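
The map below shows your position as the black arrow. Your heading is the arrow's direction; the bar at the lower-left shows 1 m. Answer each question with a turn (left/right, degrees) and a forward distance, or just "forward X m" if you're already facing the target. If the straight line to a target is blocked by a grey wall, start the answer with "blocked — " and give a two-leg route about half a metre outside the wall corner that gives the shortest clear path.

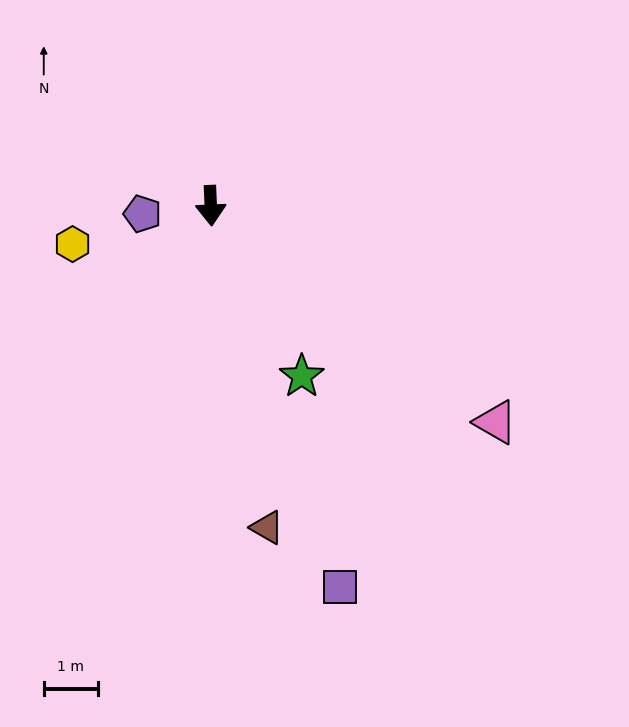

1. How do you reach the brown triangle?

turn left 7°, forward 6.0 m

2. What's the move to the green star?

turn left 26°, forward 3.6 m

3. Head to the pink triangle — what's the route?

turn left 50°, forward 6.6 m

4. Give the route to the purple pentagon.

turn right 86°, forward 1.3 m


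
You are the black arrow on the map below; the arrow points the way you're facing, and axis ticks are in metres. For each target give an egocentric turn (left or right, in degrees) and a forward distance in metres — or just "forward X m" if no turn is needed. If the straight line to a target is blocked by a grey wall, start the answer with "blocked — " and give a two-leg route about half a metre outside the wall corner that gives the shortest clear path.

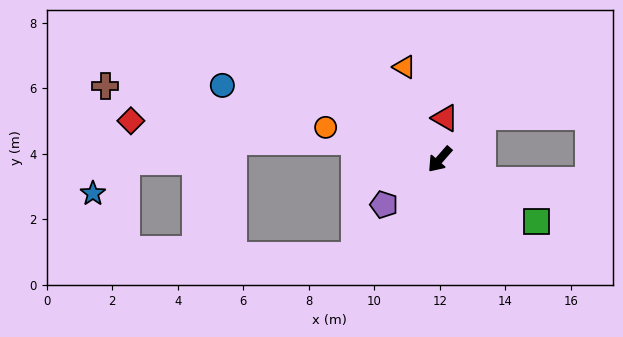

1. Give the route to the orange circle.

turn right 64°, forward 3.6 m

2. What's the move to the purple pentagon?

turn right 10°, forward 2.2 m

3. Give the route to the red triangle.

turn right 146°, forward 1.3 m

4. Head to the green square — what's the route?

turn left 98°, forward 3.5 m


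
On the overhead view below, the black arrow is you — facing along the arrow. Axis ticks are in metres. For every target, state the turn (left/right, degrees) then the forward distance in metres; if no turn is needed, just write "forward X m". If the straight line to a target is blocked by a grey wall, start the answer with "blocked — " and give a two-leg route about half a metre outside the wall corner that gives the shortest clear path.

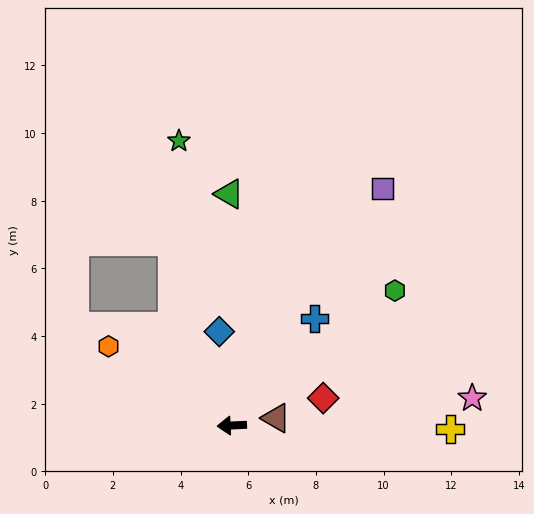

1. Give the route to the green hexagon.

turn right 143°, forward 6.3 m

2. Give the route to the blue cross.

turn right 130°, forward 4.0 m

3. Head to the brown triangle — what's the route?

turn right 173°, forward 1.3 m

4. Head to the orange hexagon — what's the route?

turn right 35°, forward 4.3 m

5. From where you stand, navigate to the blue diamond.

turn right 85°, forward 2.8 m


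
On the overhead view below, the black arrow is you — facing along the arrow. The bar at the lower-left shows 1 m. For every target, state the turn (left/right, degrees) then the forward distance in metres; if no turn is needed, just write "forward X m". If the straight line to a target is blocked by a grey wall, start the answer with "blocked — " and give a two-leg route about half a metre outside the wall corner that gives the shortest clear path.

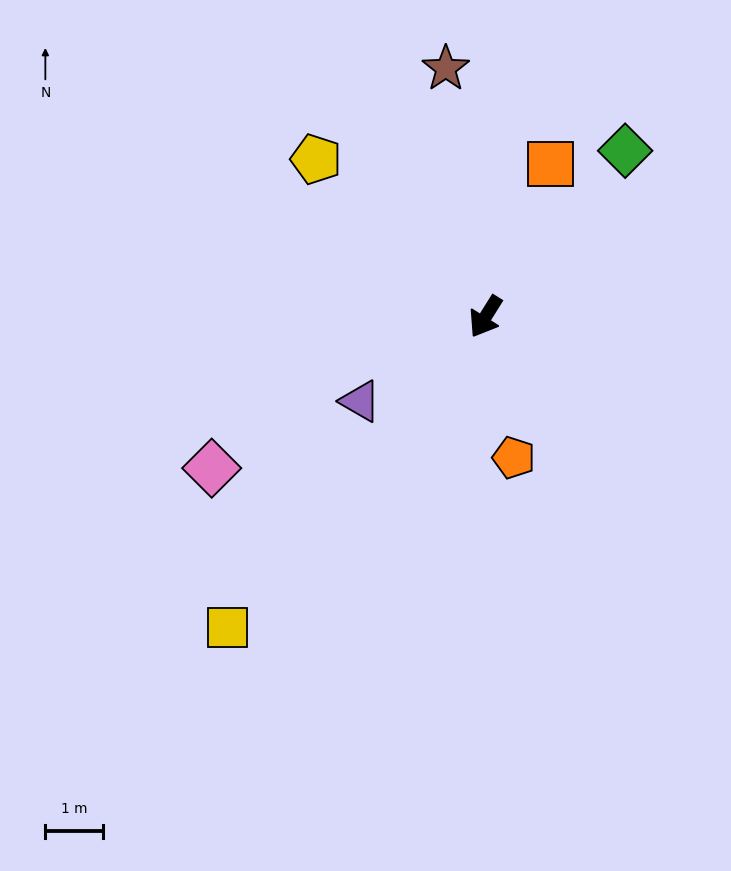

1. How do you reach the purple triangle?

turn right 24°, forward 2.6 m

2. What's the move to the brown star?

turn right 139°, forward 4.4 m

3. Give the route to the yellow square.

turn right 8°, forward 7.1 m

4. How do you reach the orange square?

turn right 171°, forward 2.9 m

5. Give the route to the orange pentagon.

turn left 43°, forward 2.5 m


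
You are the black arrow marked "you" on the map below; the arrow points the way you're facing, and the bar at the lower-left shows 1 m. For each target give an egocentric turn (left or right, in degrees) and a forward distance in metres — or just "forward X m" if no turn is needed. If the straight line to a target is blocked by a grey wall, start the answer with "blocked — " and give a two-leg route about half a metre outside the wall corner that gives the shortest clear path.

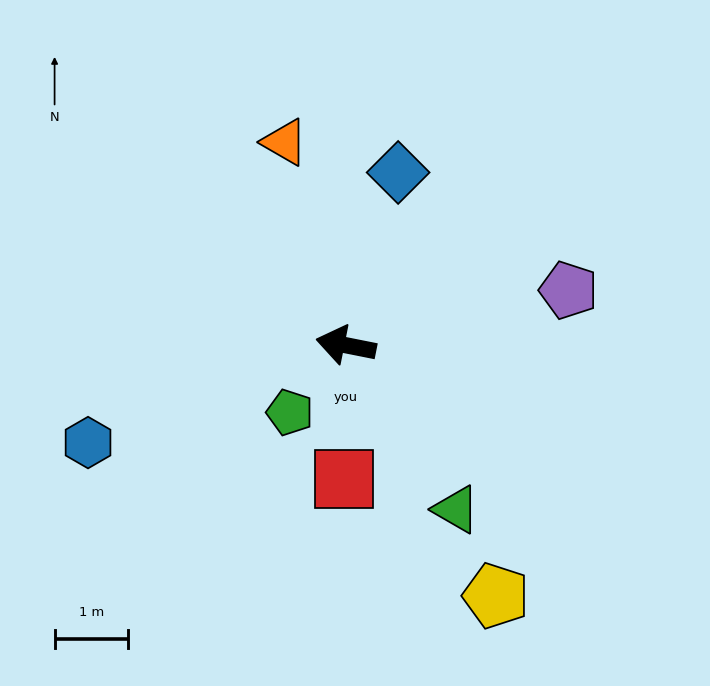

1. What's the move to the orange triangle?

turn right 62°, forward 2.9 m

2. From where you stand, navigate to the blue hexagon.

turn left 32°, forward 3.7 m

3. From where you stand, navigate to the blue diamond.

turn right 96°, forward 2.4 m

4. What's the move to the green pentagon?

turn left 61°, forward 1.2 m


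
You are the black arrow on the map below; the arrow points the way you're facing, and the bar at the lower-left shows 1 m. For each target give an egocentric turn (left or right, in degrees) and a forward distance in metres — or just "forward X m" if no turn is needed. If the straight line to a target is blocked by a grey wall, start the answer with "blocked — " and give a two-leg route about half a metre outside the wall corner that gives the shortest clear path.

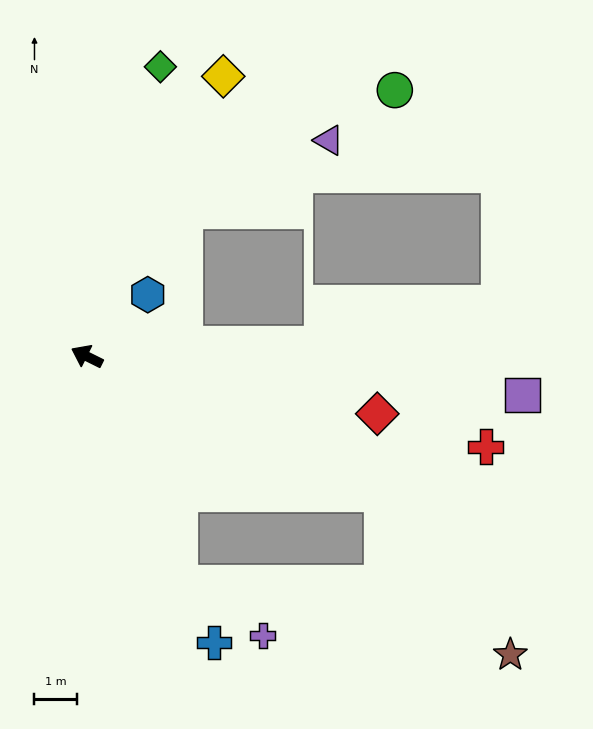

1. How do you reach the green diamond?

turn right 78°, forward 7.0 m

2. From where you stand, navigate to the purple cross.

blocked — turn left 139°, forward 5.8 m, then turn left 35°, forward 2.3 m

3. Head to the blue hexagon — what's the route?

turn right 108°, forward 2.0 m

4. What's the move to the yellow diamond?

turn right 90°, forward 7.3 m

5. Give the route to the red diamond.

turn right 165°, forward 7.0 m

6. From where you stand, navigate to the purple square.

turn right 159°, forward 10.3 m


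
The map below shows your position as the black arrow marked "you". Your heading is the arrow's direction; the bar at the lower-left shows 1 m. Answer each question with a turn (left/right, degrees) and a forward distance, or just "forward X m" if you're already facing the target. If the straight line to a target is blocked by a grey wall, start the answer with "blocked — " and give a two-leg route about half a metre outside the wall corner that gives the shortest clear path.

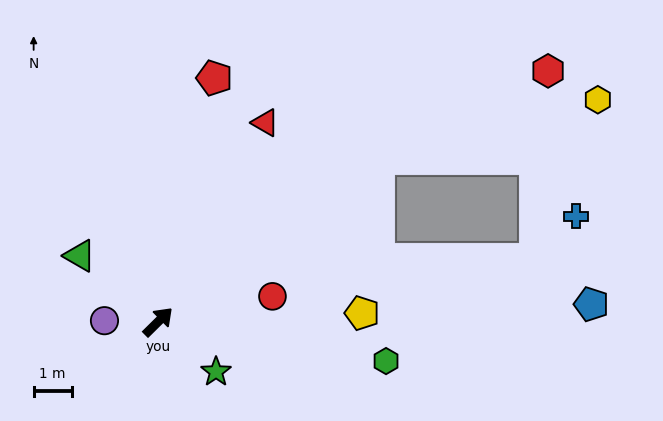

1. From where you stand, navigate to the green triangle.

turn left 95°, forward 2.7 m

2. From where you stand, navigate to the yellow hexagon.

blocked — turn right 8°, forward 7.2 m, then turn right 22°, forward 6.0 m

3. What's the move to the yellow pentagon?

turn right 42°, forward 5.4 m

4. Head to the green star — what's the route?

turn right 85°, forward 2.0 m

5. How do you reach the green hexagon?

turn right 54°, forward 6.1 m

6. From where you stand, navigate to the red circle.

turn right 32°, forward 3.1 m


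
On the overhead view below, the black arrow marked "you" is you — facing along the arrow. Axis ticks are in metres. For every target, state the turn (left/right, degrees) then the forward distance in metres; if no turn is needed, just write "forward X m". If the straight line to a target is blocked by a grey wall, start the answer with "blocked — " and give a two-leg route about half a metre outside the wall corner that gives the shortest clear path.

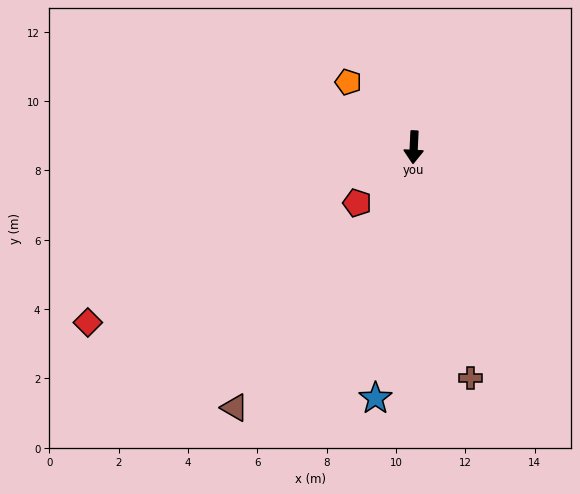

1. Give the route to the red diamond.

turn right 59°, forward 10.7 m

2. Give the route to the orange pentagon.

turn right 132°, forward 2.7 m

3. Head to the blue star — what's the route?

turn right 6°, forward 7.3 m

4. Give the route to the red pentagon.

turn right 43°, forward 2.3 m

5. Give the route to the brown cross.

turn left 17°, forward 6.9 m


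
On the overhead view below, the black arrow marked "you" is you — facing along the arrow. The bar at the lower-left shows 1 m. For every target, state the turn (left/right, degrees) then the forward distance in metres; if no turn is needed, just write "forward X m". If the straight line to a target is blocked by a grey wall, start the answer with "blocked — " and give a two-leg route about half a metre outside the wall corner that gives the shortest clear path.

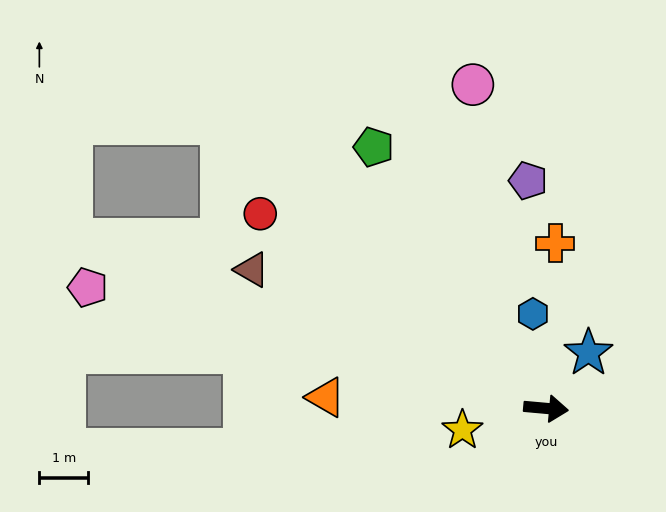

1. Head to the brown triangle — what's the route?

turn left 160°, forward 6.7 m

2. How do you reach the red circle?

turn left 151°, forward 7.1 m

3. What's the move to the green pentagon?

turn left 129°, forward 6.4 m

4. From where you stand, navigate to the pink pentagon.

turn left 170°, forward 9.7 m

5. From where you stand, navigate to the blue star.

turn left 58°, forward 1.4 m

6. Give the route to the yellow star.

turn right 160°, forward 1.8 m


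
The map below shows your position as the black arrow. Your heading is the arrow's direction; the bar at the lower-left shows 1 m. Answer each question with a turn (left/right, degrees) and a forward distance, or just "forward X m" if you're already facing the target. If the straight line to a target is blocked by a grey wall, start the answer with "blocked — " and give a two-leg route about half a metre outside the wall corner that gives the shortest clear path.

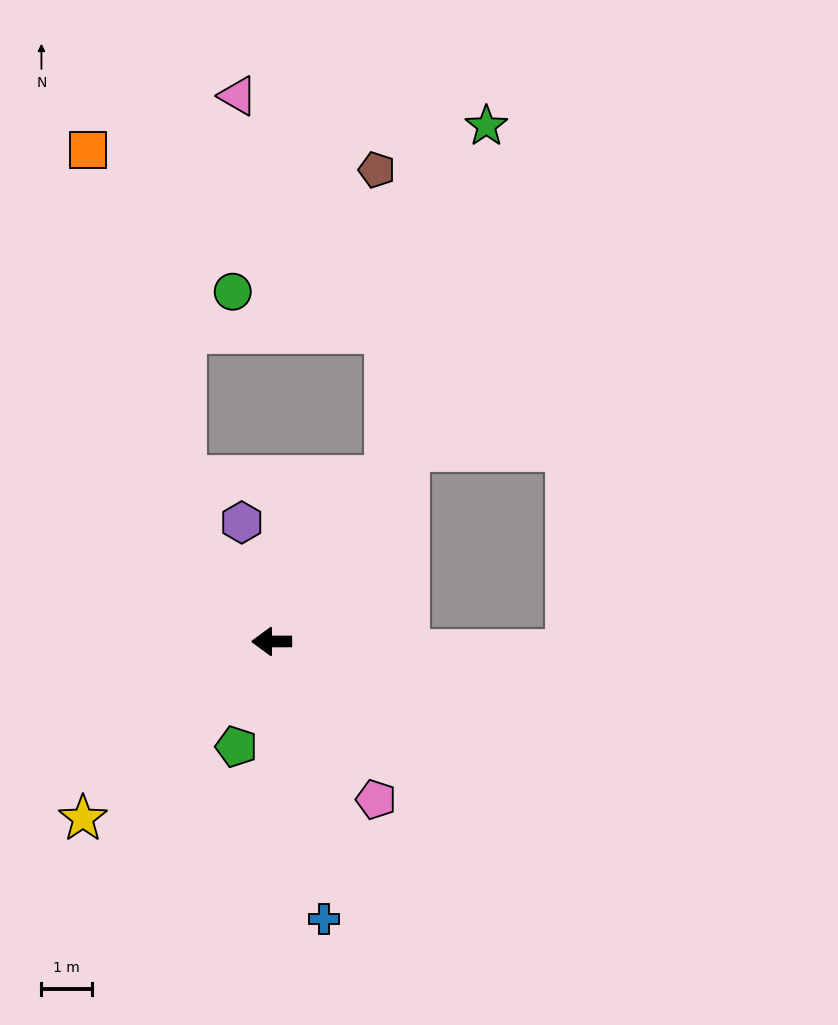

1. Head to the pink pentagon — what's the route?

turn left 123°, forward 3.7 m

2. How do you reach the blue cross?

turn left 100°, forward 5.6 m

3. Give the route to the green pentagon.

turn left 71°, forward 2.2 m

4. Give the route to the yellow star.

turn left 43°, forward 5.1 m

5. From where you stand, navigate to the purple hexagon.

turn right 76°, forward 2.4 m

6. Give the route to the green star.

blocked — turn right 125°, forward 4.0 m, then turn left 19°, forward 7.2 m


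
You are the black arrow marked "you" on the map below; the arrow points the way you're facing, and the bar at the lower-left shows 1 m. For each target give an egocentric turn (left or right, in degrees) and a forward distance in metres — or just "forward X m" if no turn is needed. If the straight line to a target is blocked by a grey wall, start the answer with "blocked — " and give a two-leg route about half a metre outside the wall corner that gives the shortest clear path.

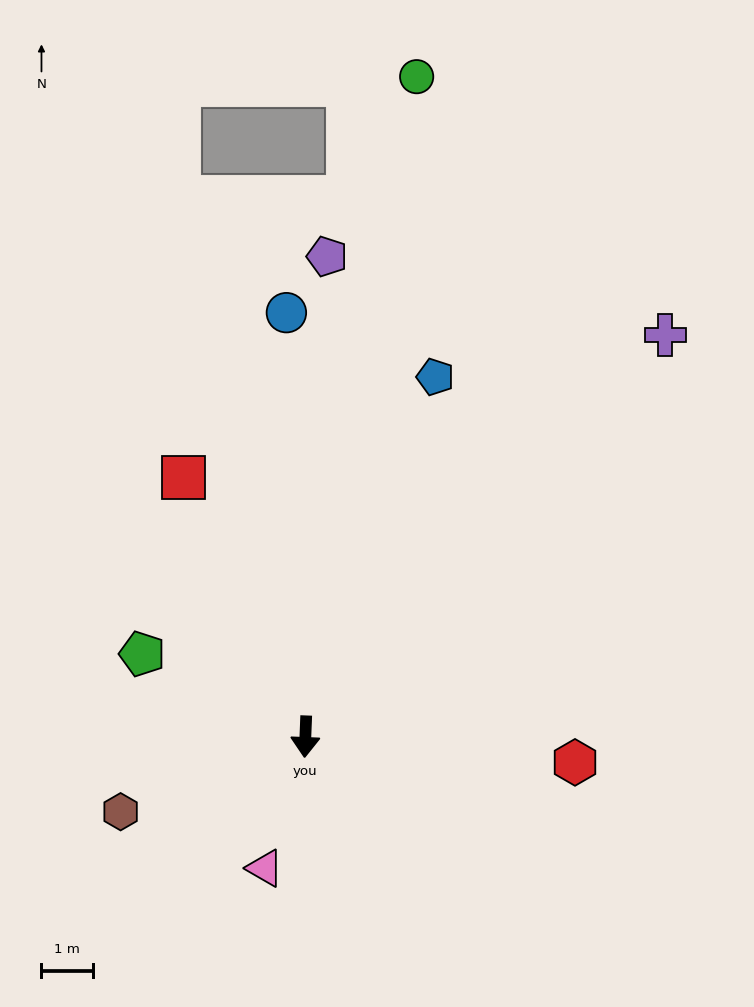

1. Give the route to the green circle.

turn left 173°, forward 13.1 m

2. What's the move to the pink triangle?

turn right 15°, forward 2.7 m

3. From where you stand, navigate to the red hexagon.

turn left 87°, forward 5.3 m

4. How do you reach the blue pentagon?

turn left 162°, forward 7.5 m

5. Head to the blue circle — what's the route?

turn right 175°, forward 8.3 m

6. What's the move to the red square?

turn right 153°, forward 5.6 m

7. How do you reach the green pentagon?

turn right 115°, forward 3.6 m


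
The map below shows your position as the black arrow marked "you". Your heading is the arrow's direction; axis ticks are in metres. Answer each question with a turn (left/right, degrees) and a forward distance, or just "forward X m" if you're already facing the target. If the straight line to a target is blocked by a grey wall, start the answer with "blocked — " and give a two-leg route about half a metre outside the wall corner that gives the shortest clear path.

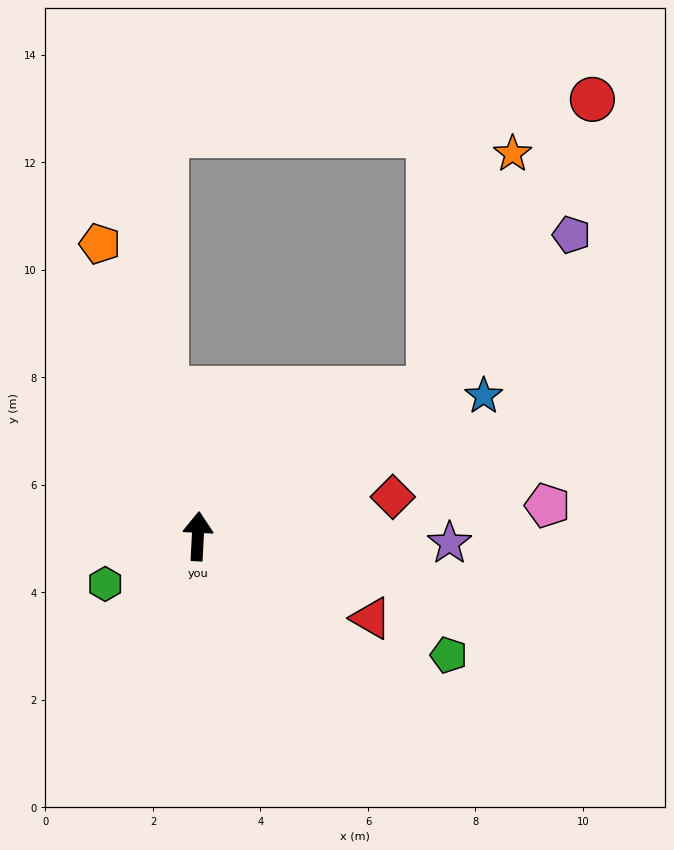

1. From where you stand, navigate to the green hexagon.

turn left 120°, forward 1.9 m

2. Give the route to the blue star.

turn right 61°, forward 5.9 m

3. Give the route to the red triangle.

turn right 112°, forward 3.6 m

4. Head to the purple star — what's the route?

turn right 89°, forward 4.7 m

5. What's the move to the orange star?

blocked — turn right 55°, forward 5.1 m, then turn left 38°, forward 4.6 m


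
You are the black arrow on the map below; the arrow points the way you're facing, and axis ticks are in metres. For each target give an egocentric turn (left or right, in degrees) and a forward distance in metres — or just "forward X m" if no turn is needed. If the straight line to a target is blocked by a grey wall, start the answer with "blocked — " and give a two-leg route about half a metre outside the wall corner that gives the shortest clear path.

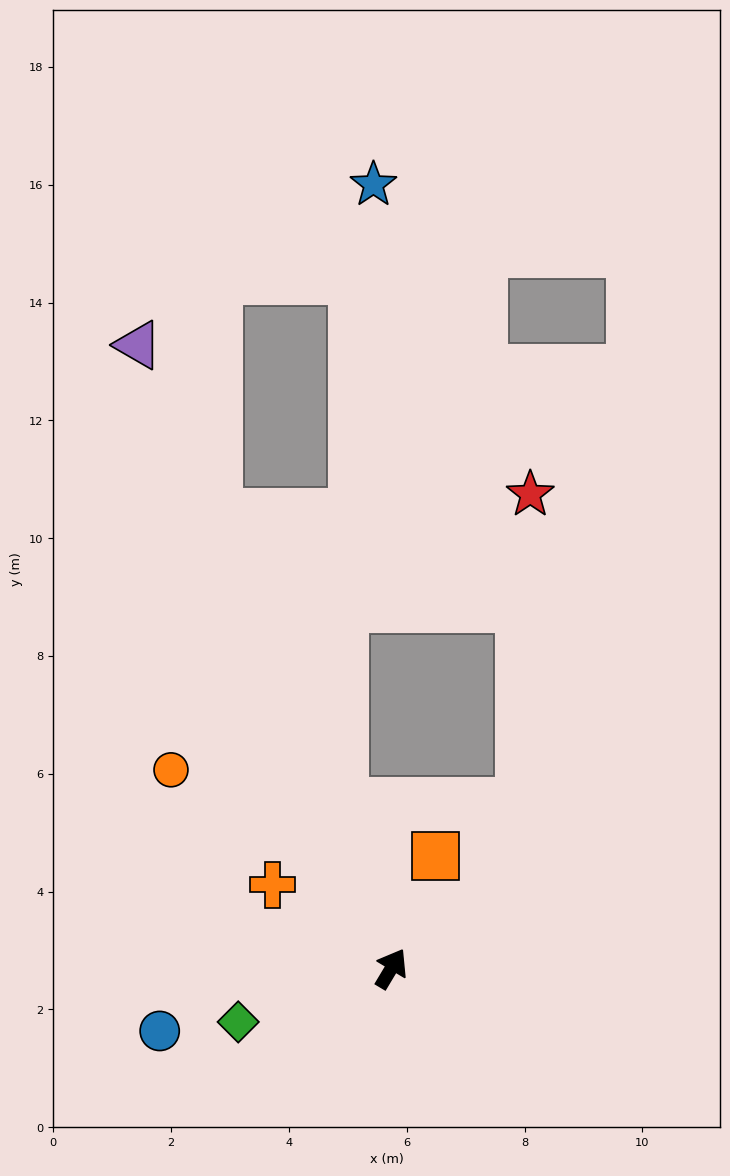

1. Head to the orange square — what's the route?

turn left 9°, forward 2.1 m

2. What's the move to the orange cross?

turn left 86°, forward 2.5 m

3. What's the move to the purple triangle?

turn left 53°, forward 11.4 m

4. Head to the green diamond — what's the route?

turn left 140°, forward 2.8 m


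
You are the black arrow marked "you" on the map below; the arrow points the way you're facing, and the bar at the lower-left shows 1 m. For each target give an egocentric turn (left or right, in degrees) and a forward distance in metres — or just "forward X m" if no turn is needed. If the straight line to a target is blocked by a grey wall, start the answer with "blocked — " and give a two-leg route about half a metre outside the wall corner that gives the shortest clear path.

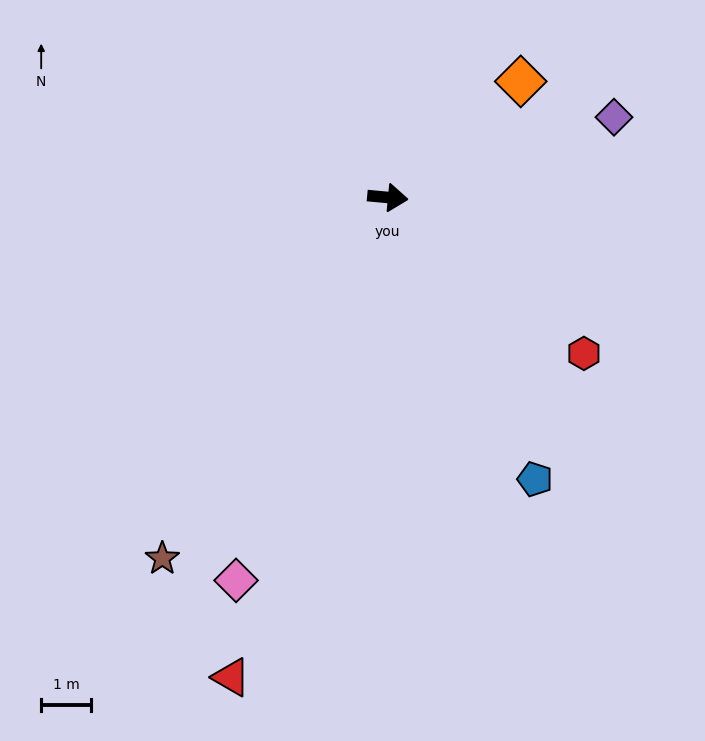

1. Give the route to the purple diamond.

turn left 25°, forward 4.8 m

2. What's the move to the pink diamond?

turn right 106°, forward 8.2 m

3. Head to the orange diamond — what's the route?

turn left 46°, forward 3.5 m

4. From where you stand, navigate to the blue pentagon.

turn right 57°, forward 6.3 m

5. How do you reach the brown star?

turn right 117°, forward 8.5 m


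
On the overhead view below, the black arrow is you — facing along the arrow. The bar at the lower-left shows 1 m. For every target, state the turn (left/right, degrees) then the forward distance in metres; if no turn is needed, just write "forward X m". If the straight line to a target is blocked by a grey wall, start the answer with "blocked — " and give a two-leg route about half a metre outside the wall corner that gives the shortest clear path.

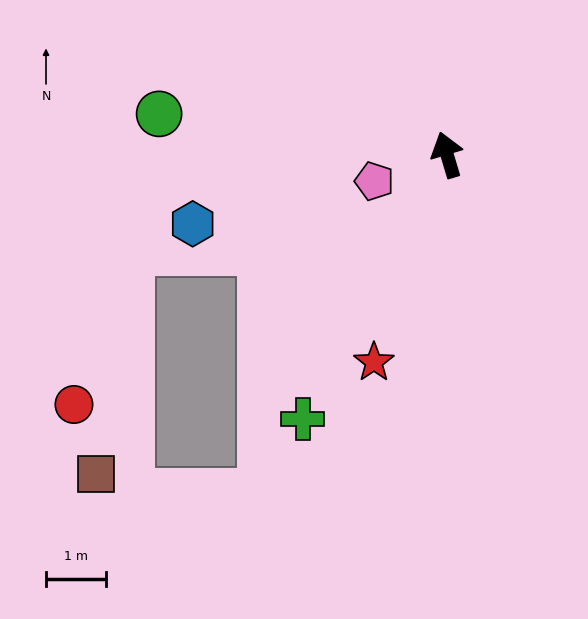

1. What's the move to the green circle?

turn left 65°, forward 4.9 m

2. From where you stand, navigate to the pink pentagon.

turn left 93°, forward 1.3 m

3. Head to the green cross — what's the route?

turn left 135°, forward 5.0 m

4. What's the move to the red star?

turn left 144°, forward 3.7 m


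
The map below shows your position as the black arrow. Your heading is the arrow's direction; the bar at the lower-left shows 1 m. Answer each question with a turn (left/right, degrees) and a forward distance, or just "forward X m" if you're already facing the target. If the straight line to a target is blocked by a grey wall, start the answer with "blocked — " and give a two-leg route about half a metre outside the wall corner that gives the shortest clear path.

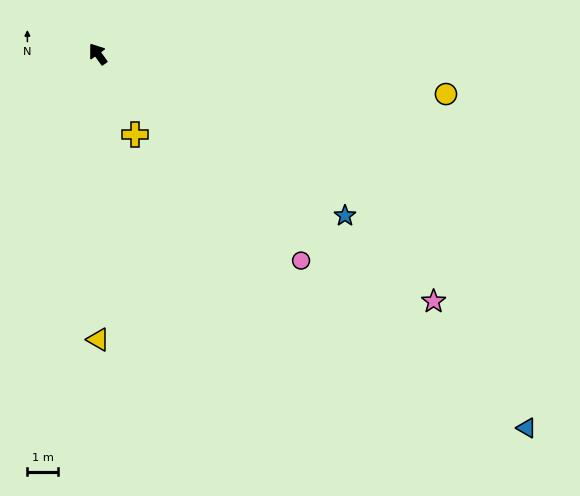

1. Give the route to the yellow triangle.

turn left 144°, forward 9.4 m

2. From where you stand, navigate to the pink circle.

turn right 171°, forward 9.5 m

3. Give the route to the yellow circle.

turn right 133°, forward 11.5 m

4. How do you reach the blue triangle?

turn right 167°, forward 18.7 m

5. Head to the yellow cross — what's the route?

turn left 169°, forward 2.9 m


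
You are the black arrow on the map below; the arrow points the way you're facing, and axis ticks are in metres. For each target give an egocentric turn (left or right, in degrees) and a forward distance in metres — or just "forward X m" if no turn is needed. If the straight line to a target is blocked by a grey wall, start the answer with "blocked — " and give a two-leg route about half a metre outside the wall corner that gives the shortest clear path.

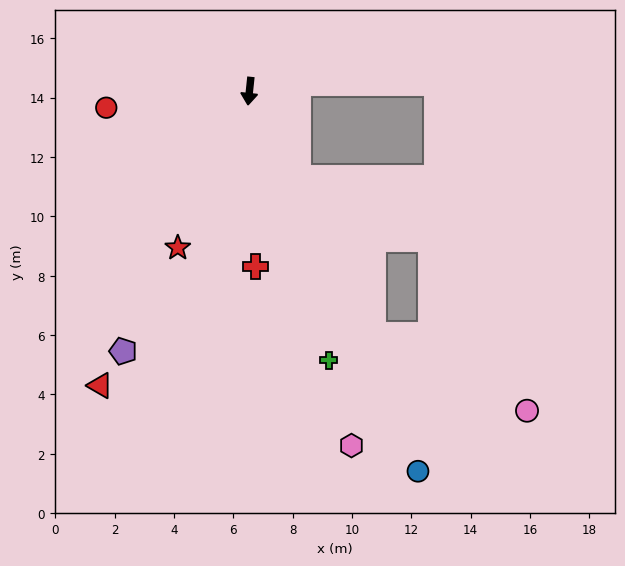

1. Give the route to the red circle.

turn right 77°, forward 4.9 m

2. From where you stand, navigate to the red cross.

turn left 8°, forward 5.9 m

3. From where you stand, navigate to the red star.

turn right 19°, forward 5.8 m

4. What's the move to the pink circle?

blocked — turn left 33°, forward 9.2 m, then turn left 37°, forward 5.8 m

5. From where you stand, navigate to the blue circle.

turn left 30°, forward 14.0 m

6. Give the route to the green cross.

turn left 22°, forward 9.4 m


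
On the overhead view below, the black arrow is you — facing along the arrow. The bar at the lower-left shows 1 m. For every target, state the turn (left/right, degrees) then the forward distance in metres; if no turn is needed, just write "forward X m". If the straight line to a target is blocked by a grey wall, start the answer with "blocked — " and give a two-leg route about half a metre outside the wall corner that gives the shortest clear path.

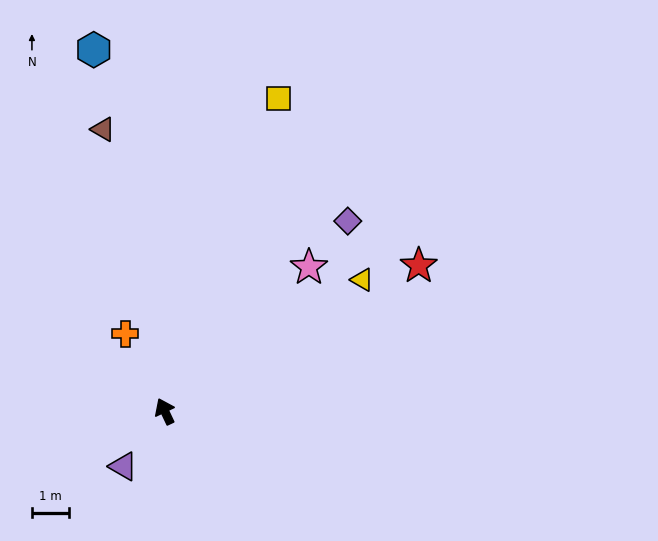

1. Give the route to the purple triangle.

turn left 118°, forward 1.8 m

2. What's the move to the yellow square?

turn right 45°, forward 8.9 m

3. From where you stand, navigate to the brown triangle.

turn right 13°, forward 7.7 m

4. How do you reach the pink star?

turn right 70°, forward 5.4 m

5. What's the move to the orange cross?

forward 2.3 m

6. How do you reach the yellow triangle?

turn right 82°, forward 6.3 m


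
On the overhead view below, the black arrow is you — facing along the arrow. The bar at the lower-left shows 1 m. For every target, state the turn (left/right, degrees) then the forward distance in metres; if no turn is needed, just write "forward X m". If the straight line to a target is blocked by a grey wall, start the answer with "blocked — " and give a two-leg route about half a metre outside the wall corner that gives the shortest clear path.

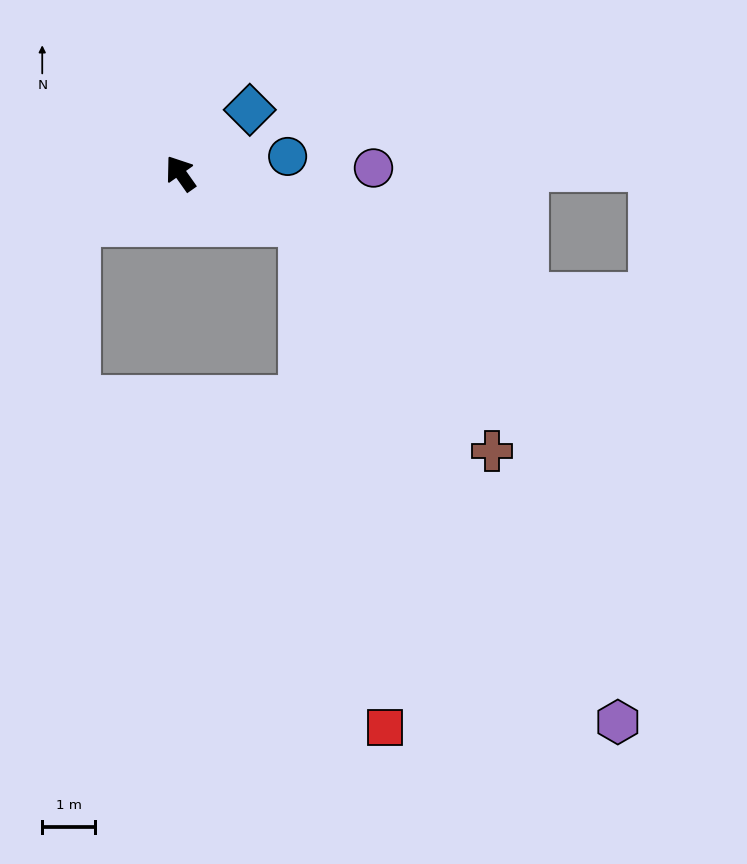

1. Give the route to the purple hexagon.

blocked — turn right 148°, forward 2.5 m, then turn right 35°, forward 11.3 m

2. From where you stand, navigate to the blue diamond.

turn right 83°, forward 1.8 m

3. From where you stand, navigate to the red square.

blocked — turn right 148°, forward 2.5 m, then turn right 58°, forward 9.7 m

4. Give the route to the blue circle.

turn right 116°, forward 2.1 m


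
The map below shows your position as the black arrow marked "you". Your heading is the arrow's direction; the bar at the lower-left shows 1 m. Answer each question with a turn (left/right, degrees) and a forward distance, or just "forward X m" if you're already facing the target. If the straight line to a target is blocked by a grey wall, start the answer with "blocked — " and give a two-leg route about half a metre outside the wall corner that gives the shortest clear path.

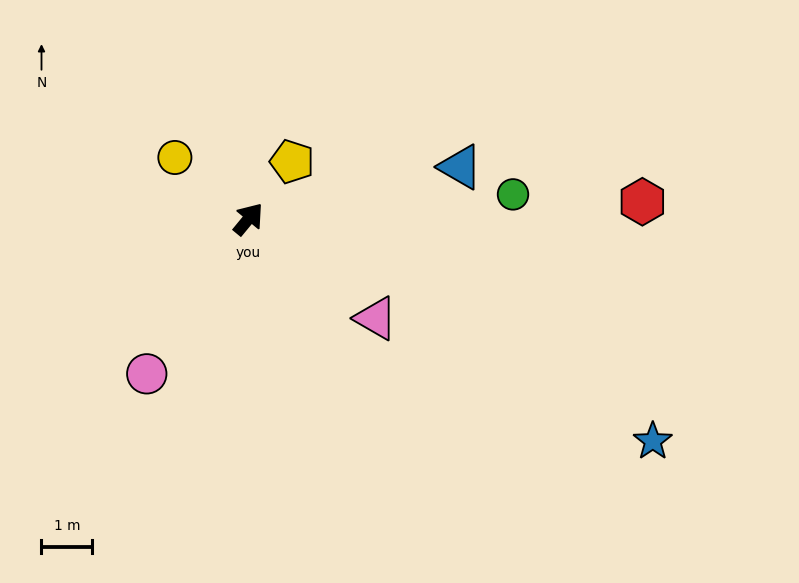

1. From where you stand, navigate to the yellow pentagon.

turn left 2°, forward 1.4 m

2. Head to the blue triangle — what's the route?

turn right 37°, forward 4.3 m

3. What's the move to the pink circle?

turn right 174°, forward 3.6 m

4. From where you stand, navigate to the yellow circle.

turn left 90°, forward 1.9 m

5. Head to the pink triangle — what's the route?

turn right 88°, forward 3.2 m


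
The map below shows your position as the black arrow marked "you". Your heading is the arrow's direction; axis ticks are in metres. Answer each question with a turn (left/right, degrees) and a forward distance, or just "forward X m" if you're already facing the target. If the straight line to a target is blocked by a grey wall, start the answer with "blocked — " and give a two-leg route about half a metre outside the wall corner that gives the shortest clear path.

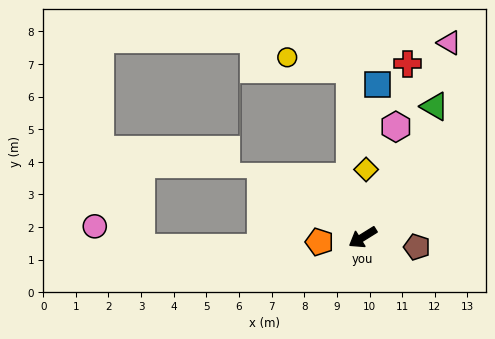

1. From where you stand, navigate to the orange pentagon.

turn right 26°, forward 1.3 m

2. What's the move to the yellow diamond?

turn right 125°, forward 2.1 m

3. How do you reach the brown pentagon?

turn left 138°, forward 1.7 m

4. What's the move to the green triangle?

turn right 151°, forward 4.6 m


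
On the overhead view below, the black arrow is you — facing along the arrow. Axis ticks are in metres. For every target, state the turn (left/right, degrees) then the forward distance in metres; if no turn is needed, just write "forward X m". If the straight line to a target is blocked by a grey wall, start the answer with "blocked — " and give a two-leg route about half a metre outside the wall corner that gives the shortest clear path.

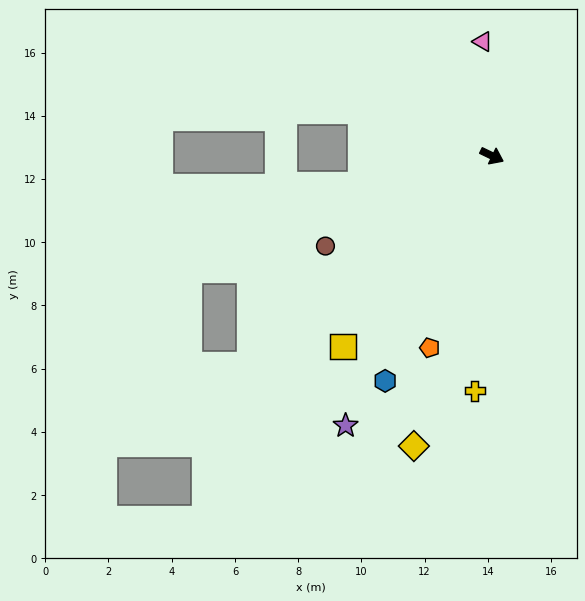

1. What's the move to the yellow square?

turn right 102°, forward 7.6 m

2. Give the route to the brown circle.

turn right 126°, forward 6.0 m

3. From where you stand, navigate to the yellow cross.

turn right 68°, forward 7.5 m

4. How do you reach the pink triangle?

turn left 120°, forward 3.6 m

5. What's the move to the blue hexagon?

turn right 90°, forward 7.9 m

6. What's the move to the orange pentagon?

turn right 82°, forward 6.4 m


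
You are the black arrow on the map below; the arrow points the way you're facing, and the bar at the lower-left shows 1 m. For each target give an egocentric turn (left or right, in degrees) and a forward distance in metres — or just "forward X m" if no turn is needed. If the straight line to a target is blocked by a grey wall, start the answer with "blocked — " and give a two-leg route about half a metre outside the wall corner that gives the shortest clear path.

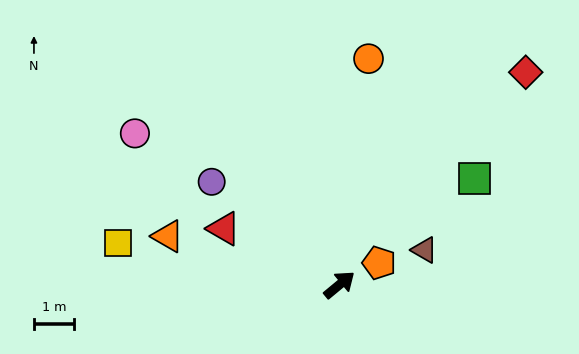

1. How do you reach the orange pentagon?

turn right 11°, forward 1.1 m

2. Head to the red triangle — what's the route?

turn left 114°, forward 3.2 m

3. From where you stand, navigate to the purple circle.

turn left 102°, forward 4.1 m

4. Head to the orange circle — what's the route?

turn left 43°, forward 5.8 m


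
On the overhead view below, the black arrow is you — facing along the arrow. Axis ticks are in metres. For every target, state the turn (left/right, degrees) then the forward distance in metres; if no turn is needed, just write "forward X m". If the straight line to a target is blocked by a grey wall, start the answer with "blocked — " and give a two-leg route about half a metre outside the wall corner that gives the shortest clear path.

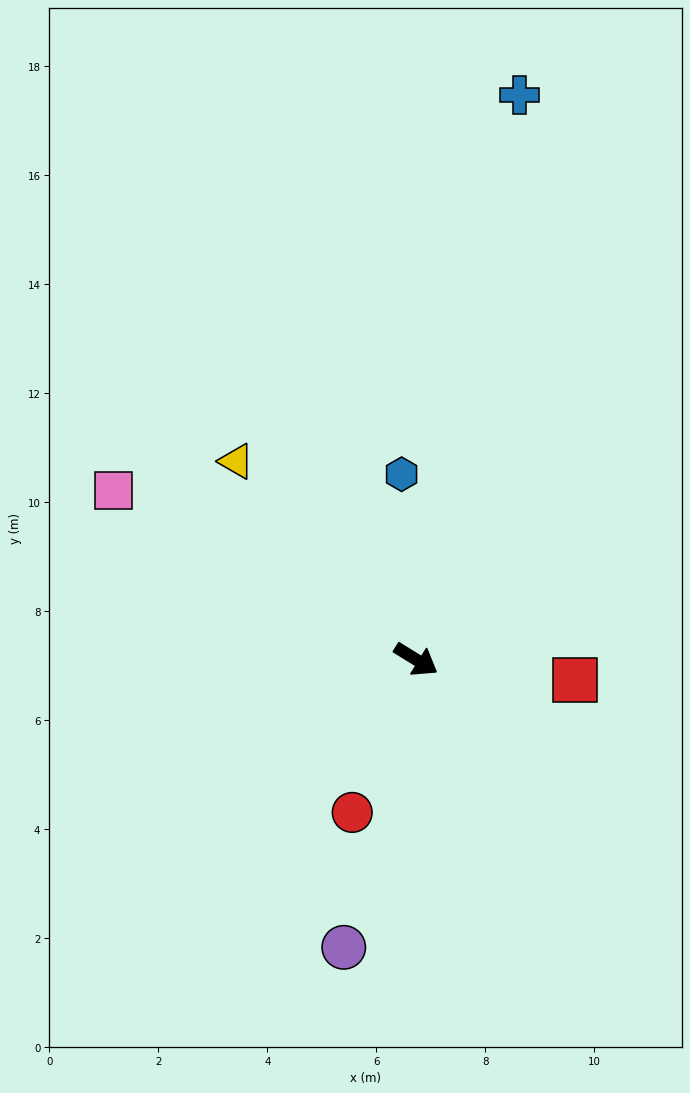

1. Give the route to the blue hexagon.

turn left 126°, forward 3.4 m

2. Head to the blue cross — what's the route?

turn left 111°, forward 10.5 m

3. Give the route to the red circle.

turn right 81°, forward 3.0 m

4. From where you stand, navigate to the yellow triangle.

turn left 164°, forward 4.9 m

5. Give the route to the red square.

turn left 24°, forward 2.9 m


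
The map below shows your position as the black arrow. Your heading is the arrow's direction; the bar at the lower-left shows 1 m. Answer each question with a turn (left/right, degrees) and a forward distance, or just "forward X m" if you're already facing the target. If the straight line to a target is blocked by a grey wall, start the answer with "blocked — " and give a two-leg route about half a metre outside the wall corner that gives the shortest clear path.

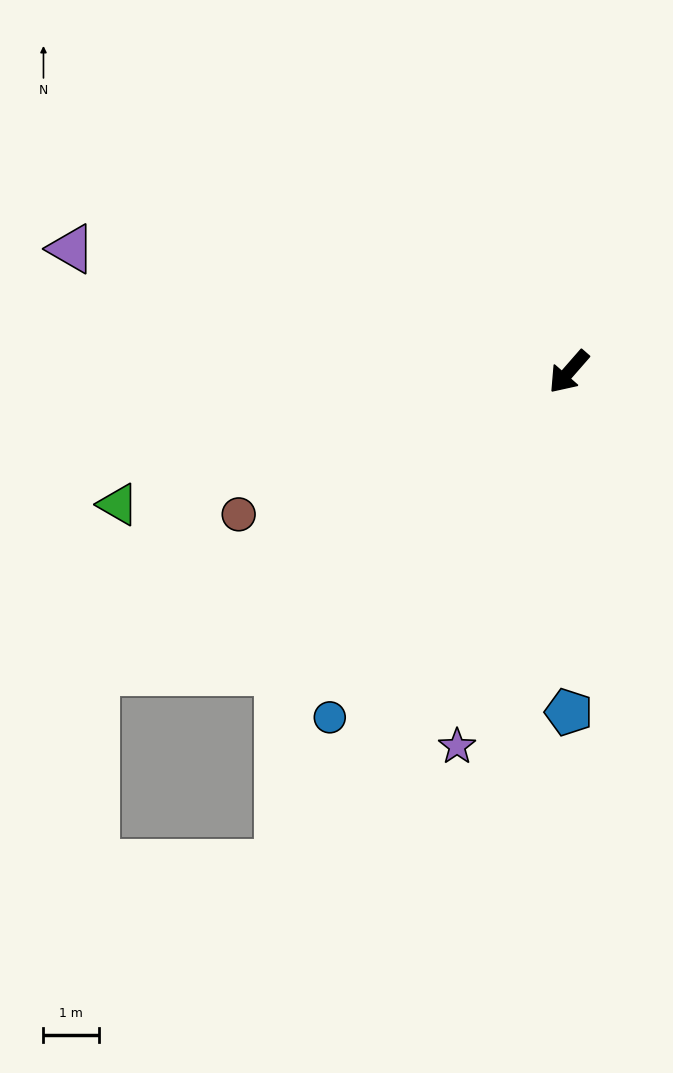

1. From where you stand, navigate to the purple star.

turn left 25°, forward 7.0 m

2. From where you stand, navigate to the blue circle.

turn left 7°, forward 7.5 m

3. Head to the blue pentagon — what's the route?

turn left 41°, forward 6.1 m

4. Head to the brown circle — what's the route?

turn right 25°, forward 6.4 m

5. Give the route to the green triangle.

turn right 32°, forward 8.4 m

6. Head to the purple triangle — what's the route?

turn right 63°, forward 9.2 m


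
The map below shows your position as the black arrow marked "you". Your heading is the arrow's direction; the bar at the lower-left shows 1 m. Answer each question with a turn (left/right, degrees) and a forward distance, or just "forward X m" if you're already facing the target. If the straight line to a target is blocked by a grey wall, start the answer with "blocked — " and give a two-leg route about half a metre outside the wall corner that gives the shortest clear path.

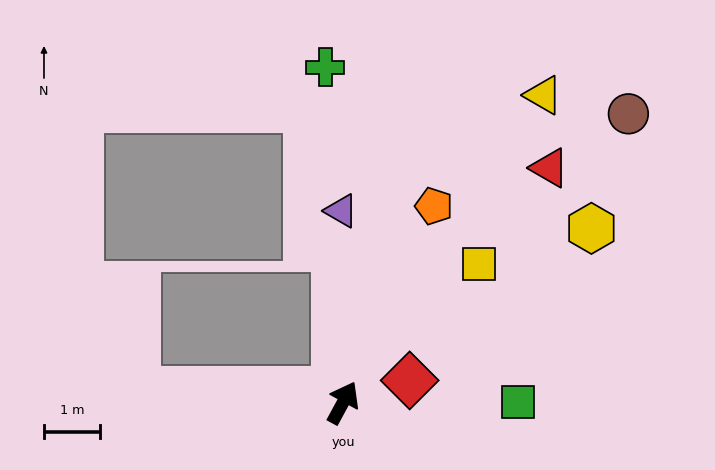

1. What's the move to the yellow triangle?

turn right 5°, forward 6.5 m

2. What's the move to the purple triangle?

turn left 29°, forward 3.4 m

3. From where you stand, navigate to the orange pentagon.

turn left 4°, forward 3.8 m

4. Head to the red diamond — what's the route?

turn right 43°, forward 1.2 m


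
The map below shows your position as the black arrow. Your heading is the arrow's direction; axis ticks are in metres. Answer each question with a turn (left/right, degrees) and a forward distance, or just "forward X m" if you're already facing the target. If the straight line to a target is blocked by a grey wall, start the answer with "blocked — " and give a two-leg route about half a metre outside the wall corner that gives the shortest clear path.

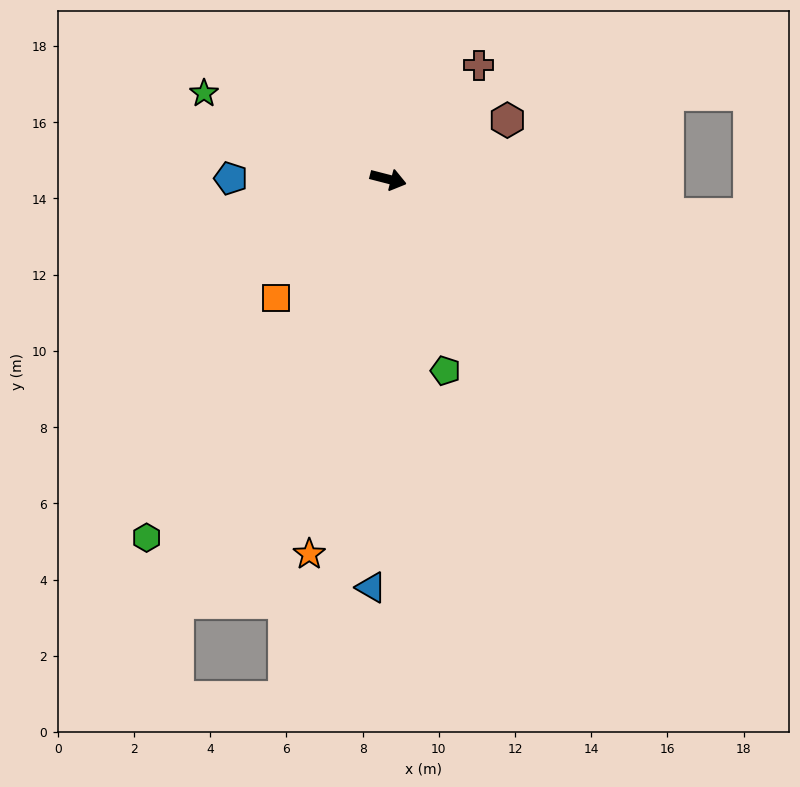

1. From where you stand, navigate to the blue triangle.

turn right 78°, forward 10.7 m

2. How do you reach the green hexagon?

turn right 110°, forward 11.3 m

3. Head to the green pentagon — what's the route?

turn right 59°, forward 5.2 m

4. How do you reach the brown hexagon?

turn left 41°, forward 3.5 m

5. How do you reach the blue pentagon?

turn right 166°, forward 4.1 m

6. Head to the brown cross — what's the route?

turn left 66°, forward 3.8 m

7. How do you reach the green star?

turn left 169°, forward 5.3 m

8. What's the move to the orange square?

turn right 119°, forward 4.3 m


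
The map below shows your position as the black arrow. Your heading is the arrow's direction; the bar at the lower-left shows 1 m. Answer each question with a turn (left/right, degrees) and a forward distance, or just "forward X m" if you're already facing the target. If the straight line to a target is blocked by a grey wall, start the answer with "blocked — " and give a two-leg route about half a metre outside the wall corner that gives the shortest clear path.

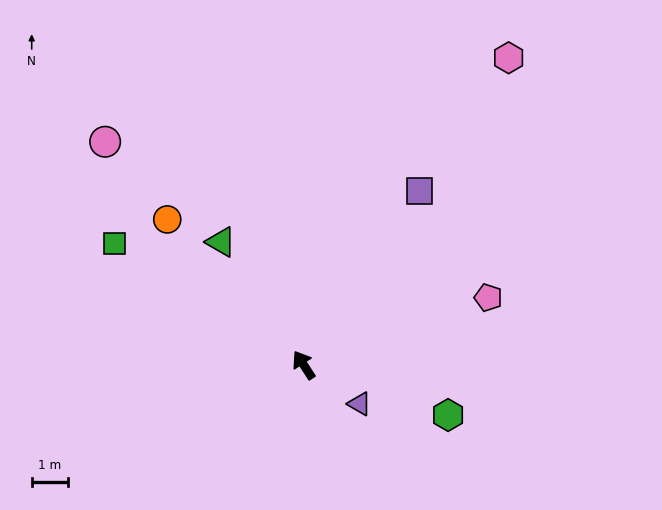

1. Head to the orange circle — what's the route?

turn left 10°, forward 5.4 m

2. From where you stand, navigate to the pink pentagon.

turn right 103°, forward 5.3 m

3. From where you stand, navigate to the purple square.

turn right 67°, forward 5.7 m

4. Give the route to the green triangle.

forward 4.0 m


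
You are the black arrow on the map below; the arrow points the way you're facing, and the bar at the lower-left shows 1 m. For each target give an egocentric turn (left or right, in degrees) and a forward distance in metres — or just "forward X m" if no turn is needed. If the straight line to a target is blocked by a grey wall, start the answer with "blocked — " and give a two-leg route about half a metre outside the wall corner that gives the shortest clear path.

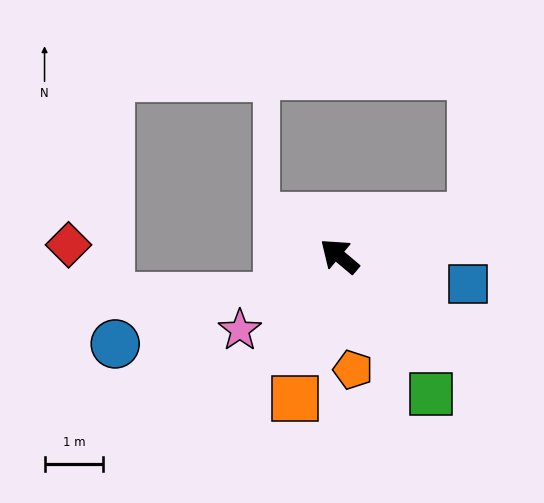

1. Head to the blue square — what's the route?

turn right 152°, forward 2.2 m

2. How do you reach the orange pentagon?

turn left 137°, forward 1.9 m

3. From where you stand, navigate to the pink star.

turn left 77°, forward 2.1 m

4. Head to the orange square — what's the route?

turn left 113°, forward 2.5 m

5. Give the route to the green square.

turn left 164°, forward 2.8 m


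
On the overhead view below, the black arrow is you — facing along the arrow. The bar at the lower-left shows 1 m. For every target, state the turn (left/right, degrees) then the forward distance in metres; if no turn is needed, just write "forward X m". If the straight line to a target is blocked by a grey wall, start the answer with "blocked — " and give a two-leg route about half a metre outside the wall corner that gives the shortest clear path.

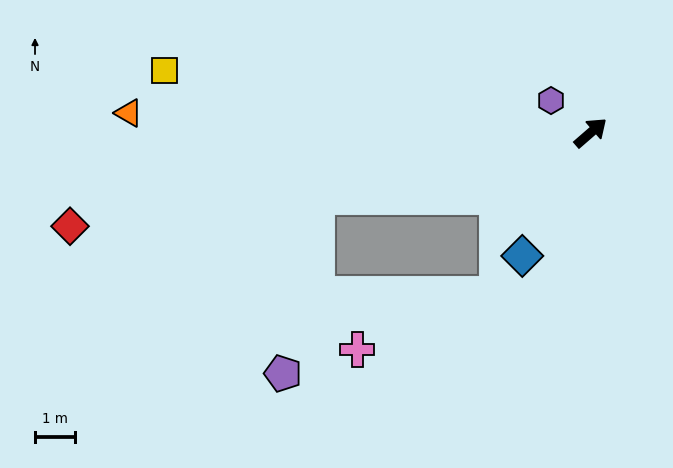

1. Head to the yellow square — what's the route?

turn left 131°, forward 10.7 m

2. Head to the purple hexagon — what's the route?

turn left 100°, forward 1.3 m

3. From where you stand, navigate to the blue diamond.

turn right 160°, forward 3.5 m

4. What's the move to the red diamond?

turn left 149°, forward 13.1 m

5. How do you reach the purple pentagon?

blocked — turn left 153°, forward 7.0 m, then turn left 65°, forward 4.4 m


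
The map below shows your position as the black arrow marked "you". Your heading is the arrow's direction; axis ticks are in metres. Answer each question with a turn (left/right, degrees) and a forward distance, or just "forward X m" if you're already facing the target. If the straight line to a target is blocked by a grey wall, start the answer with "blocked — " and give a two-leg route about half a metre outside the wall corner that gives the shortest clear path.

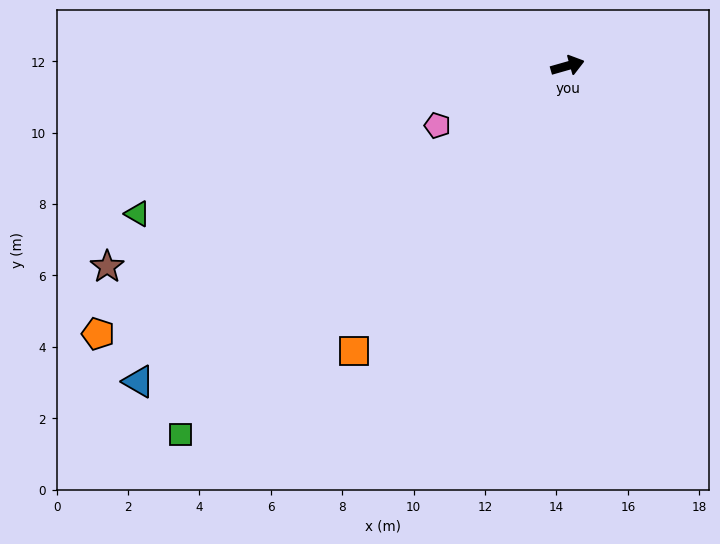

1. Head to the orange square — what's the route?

turn right 143°, forward 10.0 m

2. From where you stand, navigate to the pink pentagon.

turn right 171°, forward 4.0 m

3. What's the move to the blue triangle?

turn right 160°, forward 14.9 m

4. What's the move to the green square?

turn right 152°, forward 15.0 m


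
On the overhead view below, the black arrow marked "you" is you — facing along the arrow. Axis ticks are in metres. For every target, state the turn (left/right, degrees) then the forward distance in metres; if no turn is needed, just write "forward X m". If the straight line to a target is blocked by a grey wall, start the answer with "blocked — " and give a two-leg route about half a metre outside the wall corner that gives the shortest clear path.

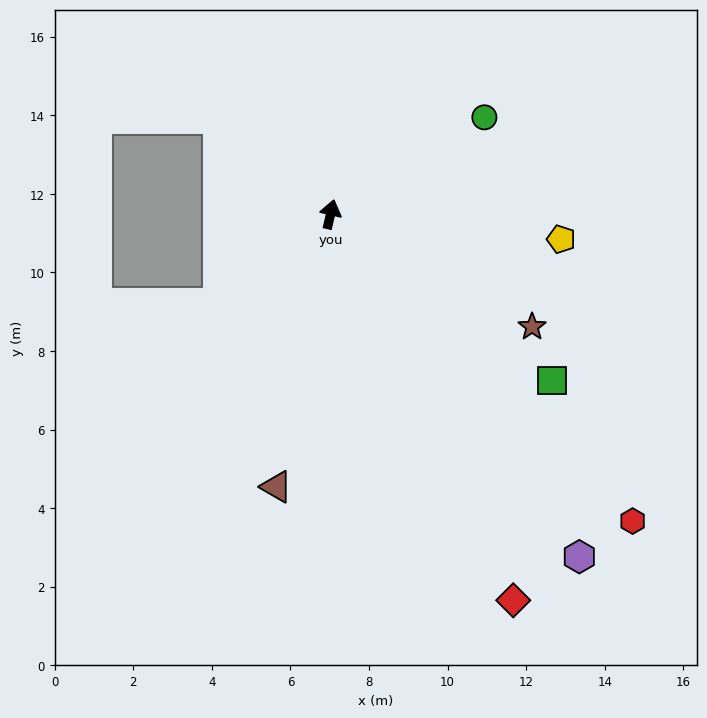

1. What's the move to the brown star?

turn right 106°, forward 5.9 m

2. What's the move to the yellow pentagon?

turn right 83°, forward 5.9 m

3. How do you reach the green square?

turn right 114°, forward 7.1 m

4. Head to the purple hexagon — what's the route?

turn right 131°, forward 10.8 m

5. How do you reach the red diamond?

turn right 142°, forward 10.9 m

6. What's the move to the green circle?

turn right 45°, forward 4.6 m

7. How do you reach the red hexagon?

turn right 122°, forward 11.0 m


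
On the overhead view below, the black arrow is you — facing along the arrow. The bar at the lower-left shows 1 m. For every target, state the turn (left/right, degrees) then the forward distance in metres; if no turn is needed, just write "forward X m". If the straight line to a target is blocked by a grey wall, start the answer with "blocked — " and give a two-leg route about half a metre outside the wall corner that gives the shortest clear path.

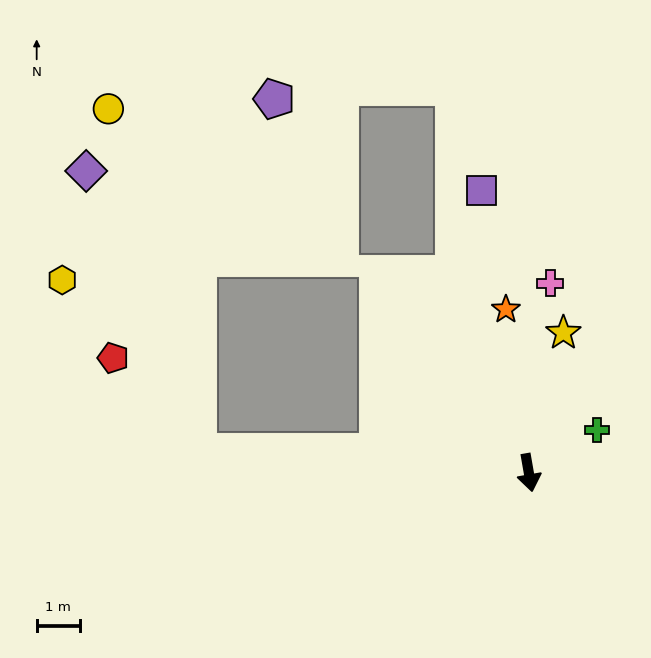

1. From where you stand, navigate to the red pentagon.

blocked — turn right 104°, forward 7.6 m, then turn right 43°, forward 2.9 m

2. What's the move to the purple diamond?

blocked — turn right 104°, forward 7.6 m, then turn right 64°, forward 7.0 m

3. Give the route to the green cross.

turn left 112°, forward 1.8 m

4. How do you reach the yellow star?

turn left 156°, forward 3.3 m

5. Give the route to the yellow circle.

blocked — turn right 104°, forward 7.6 m, then turn right 71°, forward 8.2 m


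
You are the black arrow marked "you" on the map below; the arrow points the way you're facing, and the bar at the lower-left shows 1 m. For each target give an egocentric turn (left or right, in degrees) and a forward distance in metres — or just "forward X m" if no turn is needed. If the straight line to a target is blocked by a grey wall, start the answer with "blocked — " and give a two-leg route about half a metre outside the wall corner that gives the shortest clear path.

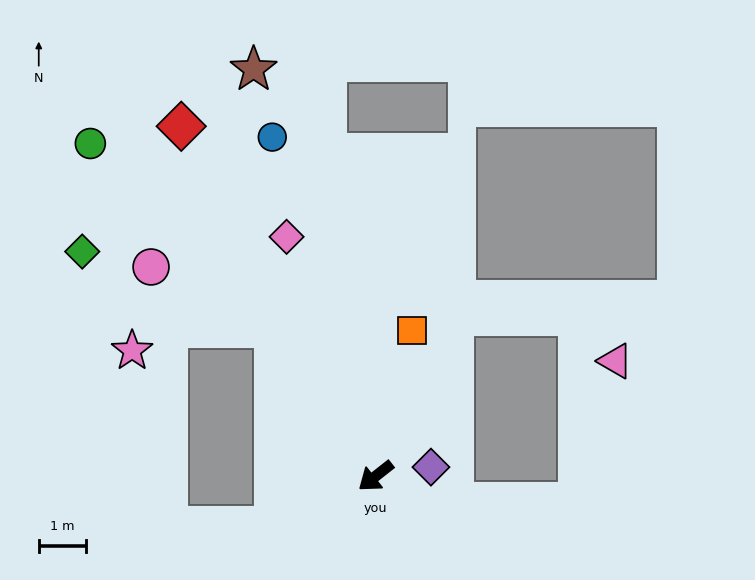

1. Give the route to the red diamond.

turn right 99°, forward 8.4 m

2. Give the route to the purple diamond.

turn left 151°, forward 1.2 m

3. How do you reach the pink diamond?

turn right 108°, forward 5.4 m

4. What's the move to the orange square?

turn right 142°, forward 3.2 m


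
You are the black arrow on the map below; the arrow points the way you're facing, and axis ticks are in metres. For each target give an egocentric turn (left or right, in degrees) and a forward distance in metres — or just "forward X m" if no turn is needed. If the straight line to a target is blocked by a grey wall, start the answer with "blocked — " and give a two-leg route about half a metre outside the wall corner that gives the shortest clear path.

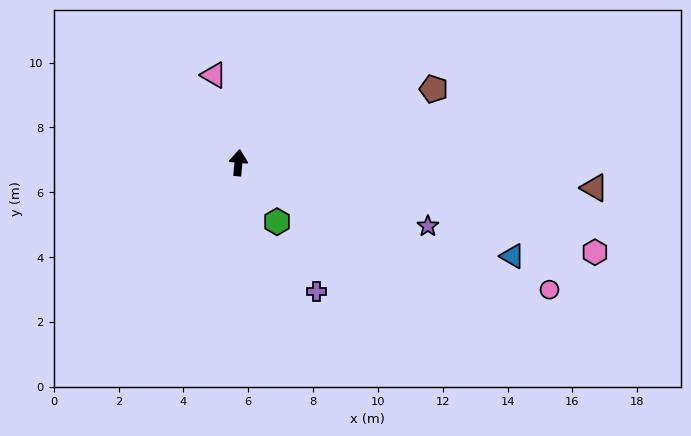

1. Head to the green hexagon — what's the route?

turn right 141°, forward 2.2 m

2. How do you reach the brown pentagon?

turn right 64°, forward 6.4 m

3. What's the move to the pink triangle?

turn left 21°, forward 2.8 m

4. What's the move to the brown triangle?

turn right 89°, forward 11.0 m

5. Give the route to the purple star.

turn right 103°, forward 6.2 m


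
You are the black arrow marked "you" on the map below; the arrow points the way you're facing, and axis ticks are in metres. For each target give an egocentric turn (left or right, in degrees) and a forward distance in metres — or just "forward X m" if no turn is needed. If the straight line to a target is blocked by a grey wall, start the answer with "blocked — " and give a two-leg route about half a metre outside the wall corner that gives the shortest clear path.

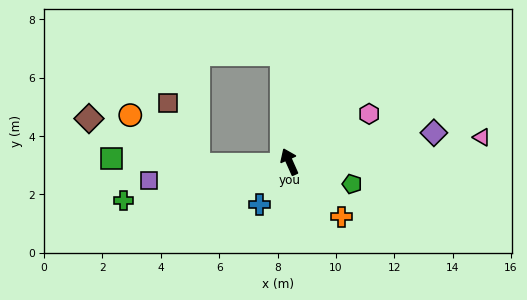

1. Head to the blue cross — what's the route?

turn left 121°, forward 1.8 m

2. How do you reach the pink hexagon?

turn right 83°, forward 3.2 m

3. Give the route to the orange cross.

turn right 161°, forward 2.6 m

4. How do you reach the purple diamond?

turn right 103°, forward 5.0 m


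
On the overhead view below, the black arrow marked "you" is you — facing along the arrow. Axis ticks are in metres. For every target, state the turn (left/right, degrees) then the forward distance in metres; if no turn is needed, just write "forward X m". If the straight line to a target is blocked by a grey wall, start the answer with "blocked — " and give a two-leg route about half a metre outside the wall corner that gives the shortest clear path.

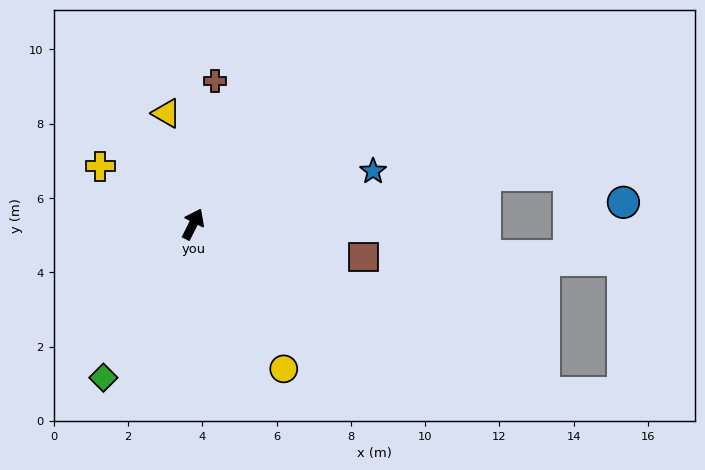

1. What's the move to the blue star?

turn right 47°, forward 5.1 m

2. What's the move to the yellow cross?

turn left 85°, forward 2.9 m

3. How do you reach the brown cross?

turn left 18°, forward 3.9 m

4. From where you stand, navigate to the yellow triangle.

turn left 40°, forward 3.1 m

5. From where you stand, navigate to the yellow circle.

turn right 121°, forward 4.6 m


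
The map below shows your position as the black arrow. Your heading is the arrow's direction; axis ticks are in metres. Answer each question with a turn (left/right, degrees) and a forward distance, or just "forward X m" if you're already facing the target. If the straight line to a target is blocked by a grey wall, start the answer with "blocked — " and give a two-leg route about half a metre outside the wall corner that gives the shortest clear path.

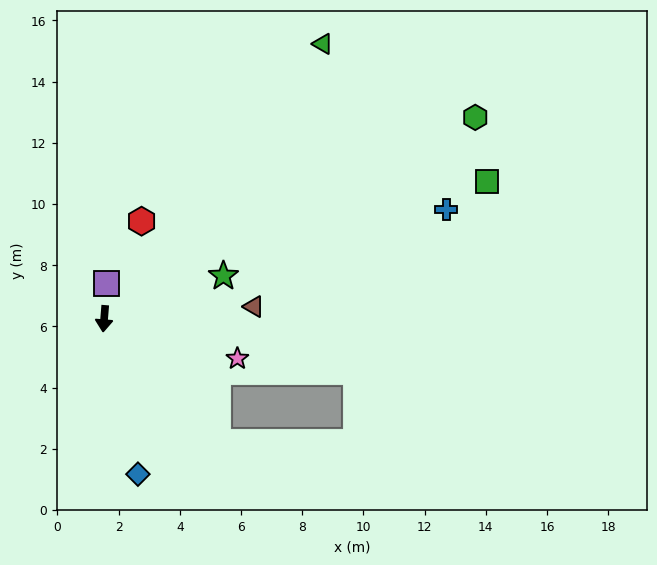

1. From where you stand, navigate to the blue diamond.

turn left 17°, forward 5.2 m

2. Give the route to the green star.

turn left 114°, forward 4.1 m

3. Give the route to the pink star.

turn left 78°, forward 4.5 m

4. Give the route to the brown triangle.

turn left 99°, forward 4.9 m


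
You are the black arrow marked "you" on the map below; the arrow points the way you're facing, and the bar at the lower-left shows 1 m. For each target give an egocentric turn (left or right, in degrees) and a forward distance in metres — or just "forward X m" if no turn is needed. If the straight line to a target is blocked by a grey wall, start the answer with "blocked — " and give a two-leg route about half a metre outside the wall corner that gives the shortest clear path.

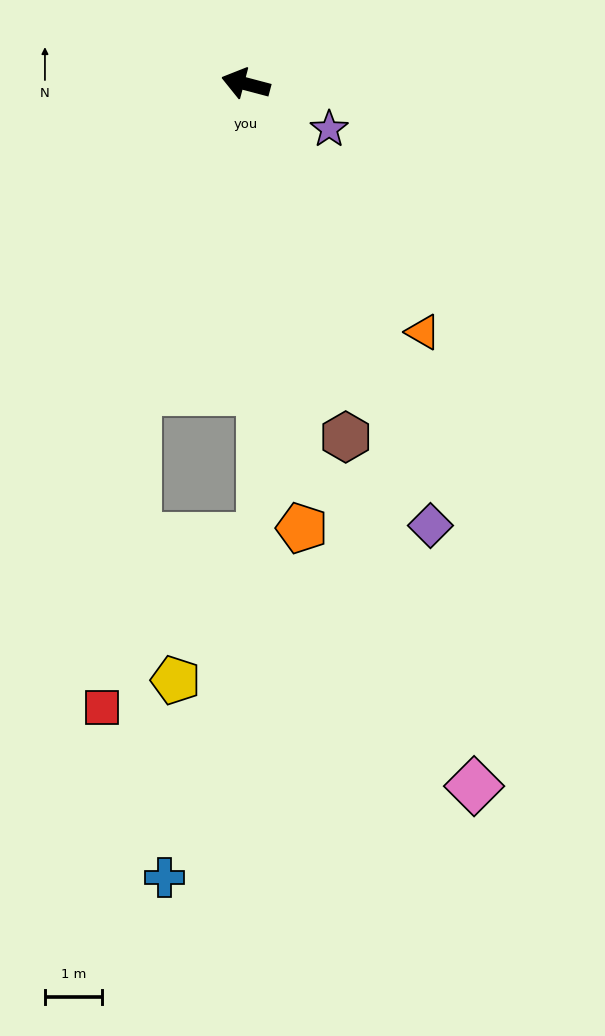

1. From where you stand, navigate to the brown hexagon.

turn left 121°, forward 6.4 m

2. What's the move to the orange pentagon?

turn left 112°, forward 7.8 m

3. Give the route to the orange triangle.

turn left 140°, forward 5.3 m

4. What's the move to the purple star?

turn left 166°, forward 1.7 m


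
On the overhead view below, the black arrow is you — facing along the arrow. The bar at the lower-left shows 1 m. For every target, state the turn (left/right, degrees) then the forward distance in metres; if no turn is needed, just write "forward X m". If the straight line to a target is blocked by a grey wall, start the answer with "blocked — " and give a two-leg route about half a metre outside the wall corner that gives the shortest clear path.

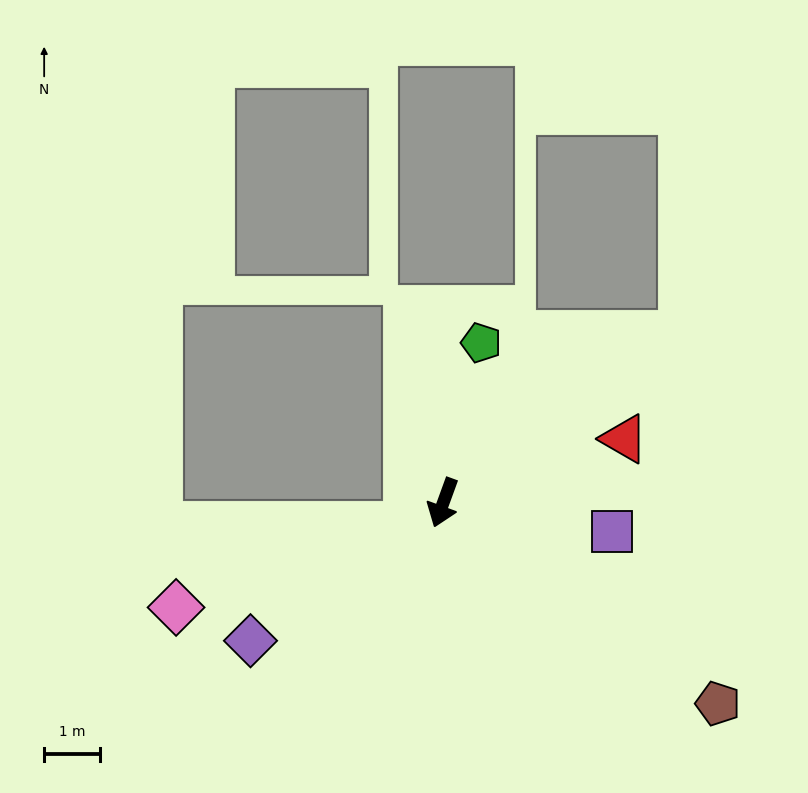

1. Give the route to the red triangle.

turn left 129°, forward 3.5 m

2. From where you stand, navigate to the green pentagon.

turn right 173°, forward 3.0 m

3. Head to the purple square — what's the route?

turn left 100°, forward 3.1 m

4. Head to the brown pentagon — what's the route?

turn left 74°, forward 6.1 m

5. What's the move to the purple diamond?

turn right 34°, forward 4.3 m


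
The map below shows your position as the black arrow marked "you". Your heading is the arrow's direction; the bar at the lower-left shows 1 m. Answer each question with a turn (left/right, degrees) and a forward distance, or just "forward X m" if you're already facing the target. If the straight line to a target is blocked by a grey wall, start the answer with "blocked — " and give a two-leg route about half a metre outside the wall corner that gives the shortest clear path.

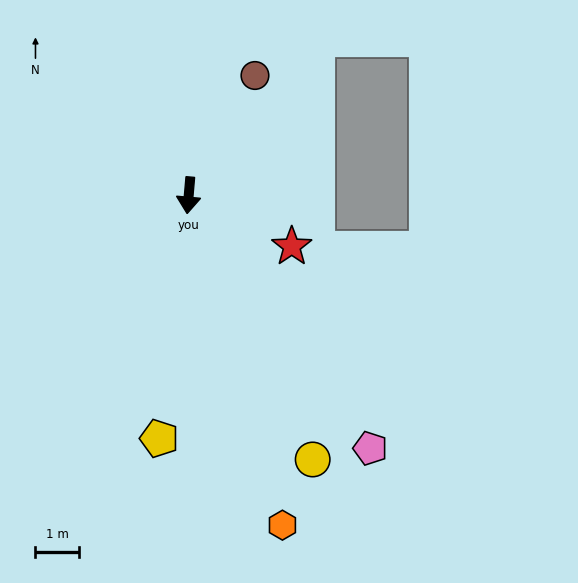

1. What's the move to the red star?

turn left 69°, forward 2.7 m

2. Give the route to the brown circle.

turn left 156°, forward 3.2 m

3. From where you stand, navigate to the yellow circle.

turn left 30°, forward 6.8 m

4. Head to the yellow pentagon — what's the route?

forward 5.7 m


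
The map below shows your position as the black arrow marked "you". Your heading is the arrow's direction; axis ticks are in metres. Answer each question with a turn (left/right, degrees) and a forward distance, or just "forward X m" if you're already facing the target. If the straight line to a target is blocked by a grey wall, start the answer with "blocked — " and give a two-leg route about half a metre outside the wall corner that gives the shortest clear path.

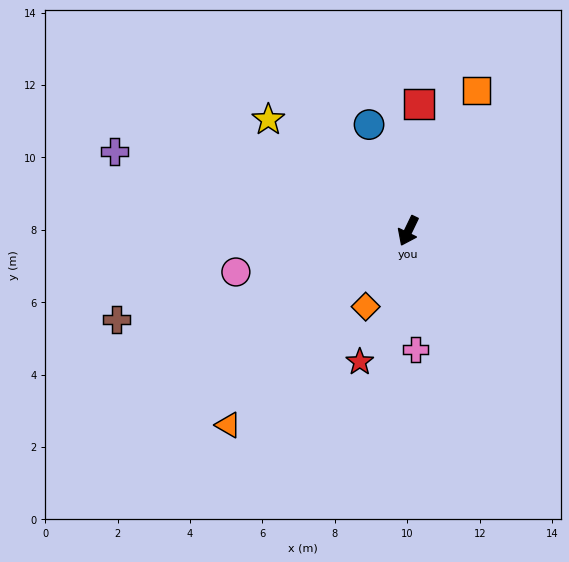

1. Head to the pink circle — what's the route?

turn right 51°, forward 4.9 m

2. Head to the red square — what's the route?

turn right 159°, forward 3.5 m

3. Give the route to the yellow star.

turn right 103°, forward 4.9 m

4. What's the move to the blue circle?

turn right 134°, forward 3.1 m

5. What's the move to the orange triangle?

turn right 17°, forward 7.3 m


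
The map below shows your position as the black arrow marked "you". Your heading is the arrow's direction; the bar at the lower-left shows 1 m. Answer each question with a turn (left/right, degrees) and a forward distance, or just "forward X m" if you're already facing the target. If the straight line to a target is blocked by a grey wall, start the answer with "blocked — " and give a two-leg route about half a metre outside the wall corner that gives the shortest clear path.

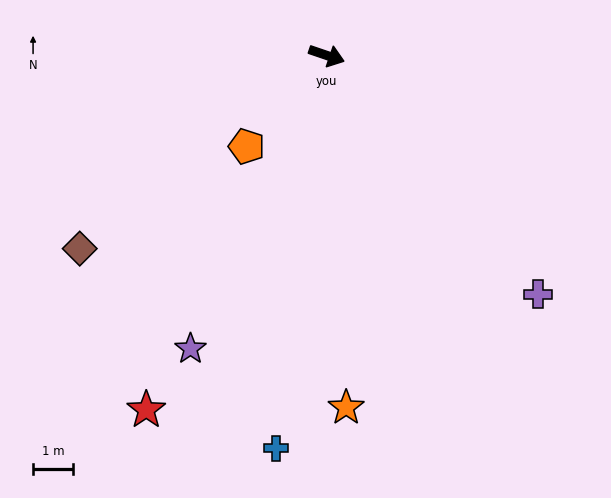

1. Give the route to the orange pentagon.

turn right 113°, forward 3.1 m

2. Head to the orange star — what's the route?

turn right 68°, forward 8.9 m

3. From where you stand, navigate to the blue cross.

turn right 79°, forward 10.0 m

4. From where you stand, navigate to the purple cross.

turn right 30°, forward 8.1 m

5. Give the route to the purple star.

turn right 96°, forward 8.2 m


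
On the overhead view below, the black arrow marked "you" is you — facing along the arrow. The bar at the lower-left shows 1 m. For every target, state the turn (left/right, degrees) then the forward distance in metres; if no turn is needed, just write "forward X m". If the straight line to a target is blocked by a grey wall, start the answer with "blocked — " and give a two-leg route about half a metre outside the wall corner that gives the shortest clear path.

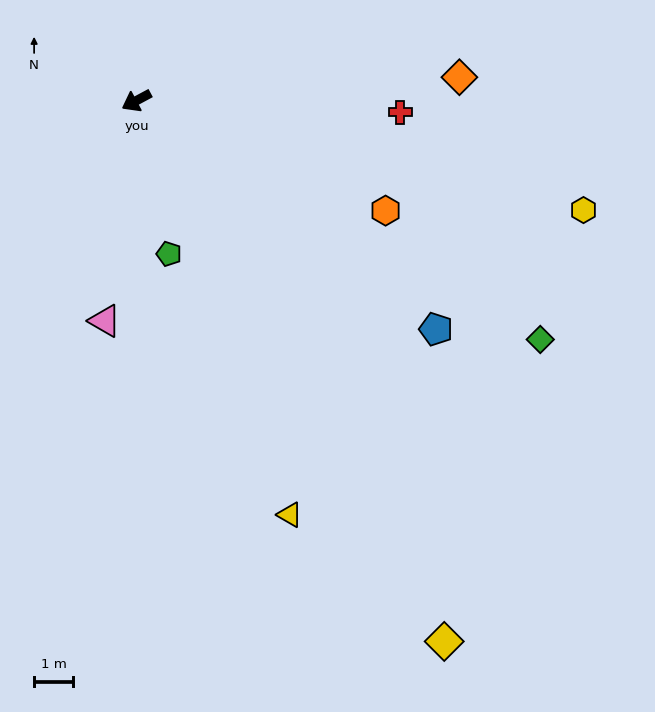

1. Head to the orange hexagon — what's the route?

turn left 128°, forward 7.0 m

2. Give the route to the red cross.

turn left 149°, forward 6.8 m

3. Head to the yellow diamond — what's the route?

turn left 91°, forward 15.9 m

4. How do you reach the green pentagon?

turn left 74°, forward 4.0 m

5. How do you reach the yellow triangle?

turn left 82°, forward 11.3 m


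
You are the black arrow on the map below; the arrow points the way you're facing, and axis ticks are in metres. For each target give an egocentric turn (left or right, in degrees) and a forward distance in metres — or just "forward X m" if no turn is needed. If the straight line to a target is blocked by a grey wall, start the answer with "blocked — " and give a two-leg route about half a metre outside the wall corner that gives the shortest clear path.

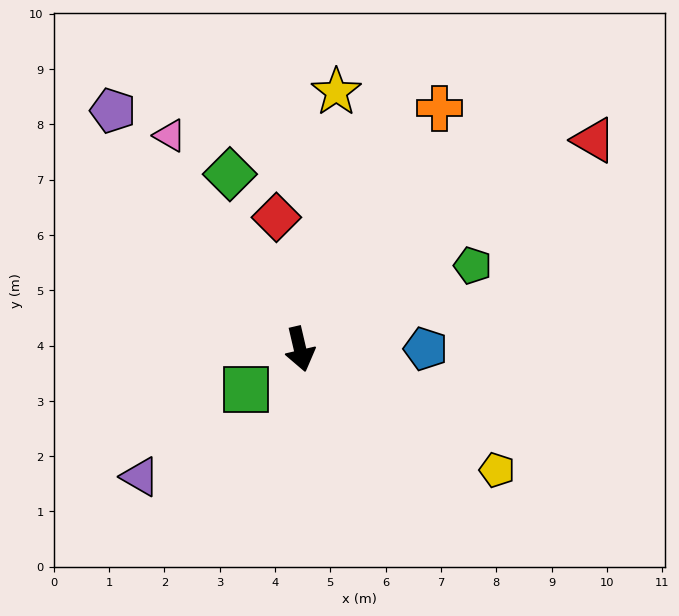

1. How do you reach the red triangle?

turn left 112°, forward 6.5 m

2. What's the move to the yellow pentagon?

turn left 45°, forward 4.2 m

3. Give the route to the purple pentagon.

turn right 155°, forward 5.5 m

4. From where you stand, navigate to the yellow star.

turn left 159°, forward 4.7 m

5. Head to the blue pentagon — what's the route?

turn left 77°, forward 2.3 m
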